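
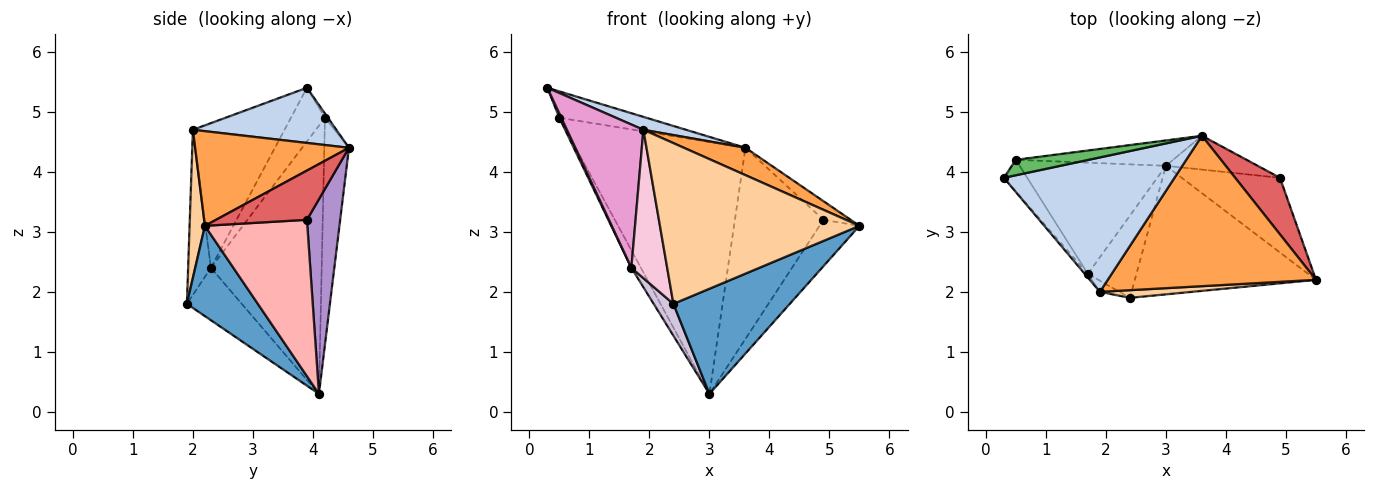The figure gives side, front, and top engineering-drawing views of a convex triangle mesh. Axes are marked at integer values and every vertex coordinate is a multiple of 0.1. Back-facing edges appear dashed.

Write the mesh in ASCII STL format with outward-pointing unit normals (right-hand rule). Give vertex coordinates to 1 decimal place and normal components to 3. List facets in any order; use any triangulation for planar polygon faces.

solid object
 facet normal 0.360 -0.591 -0.722
  outer loop
   vertex 2.4 1.9 1.8
   vertex 3.0 4.1 0.3
   vertex 5.5 2.2 3.1
  endloop
 endfacet
 facet normal 0.306 -0.091 0.948
  outer loop
   vertex 1.9 2.0 4.7
   vertex 3.6 4.6 4.4
   vertex 0.3 3.9 5.4
  endloop
 endfacet
 facet normal 0.408 -0.163 0.898
  outer loop
   vertex 1.9 2.0 4.7
   vertex 5.5 2.2 3.1
   vertex 3.6 4.6 4.4
  endloop
 endfacet
 facet normal 0.076 -0.996 0.048
  outer loop
   vertex 1.9 2.0 4.7
   vertex 2.4 1.9 1.8
   vertex 5.5 2.2 3.1
  endloop
 endfacet
 facet normal -0.030 0.862 0.505
  outer loop
   vertex 0.5 4.2 4.9
   vertex 0.3 3.9 5.4
   vertex 3.6 4.6 4.4
  endloop
 endfacet
 facet normal -0.143 0.985 -0.099
  outer loop
   vertex 0.5 4.2 4.9
   vertex 3.6 4.6 4.4
   vertex 3.0 4.1 0.3
  endloop
 endfacet
 facet normal 0.723 0.216 0.657
  outer loop
   vertex 4.9 3.9 3.2
   vertex 3.6 4.6 4.4
   vertex 5.5 2.2 3.1
  endloop
 endfacet
 facet normal 0.804 0.314 -0.505
  outer loop
   vertex 4.9 3.9 3.2
   vertex 5.5 2.2 3.1
   vertex 3.0 4.1 0.3
  endloop
 endfacet
 facet normal 0.347 0.924 -0.163
  outer loop
   vertex 4.9 3.9 3.2
   vertex 3.0 4.1 0.3
   vertex 3.6 4.6 4.4
  endloop
 endfacet
 facet normal -0.709 -0.255 -0.657
  outer loop
   vertex 1.7 2.3 2.4
   vertex 3.0 4.1 0.3
   vertex 2.4 1.9 1.8
  endloop
 endfacet
 facet normal -0.875 0.075 -0.477
  outer loop
   vertex 1.7 2.3 2.4
   vertex 0.5 4.2 4.9
   vertex 3.0 4.1 0.3
  endloop
 endfacet
 facet normal -0.916 -0.054 -0.399
  outer loop
   vertex 1.7 2.3 2.4
   vertex 0.3 3.9 5.4
   vertex 0.5 4.2 4.9
  endloop
 endfacet
 facet normal -0.768 -0.640 -0.017
  outer loop
   vertex 1.7 2.3 2.4
   vertex 1.9 2.0 4.7
   vertex 0.3 3.9 5.4
  endloop
 endfacet
 facet normal -0.535 -0.842 -0.063
  outer loop
   vertex 1.7 2.3 2.4
   vertex 2.4 1.9 1.8
   vertex 1.9 2.0 4.7
  endloop
 endfacet
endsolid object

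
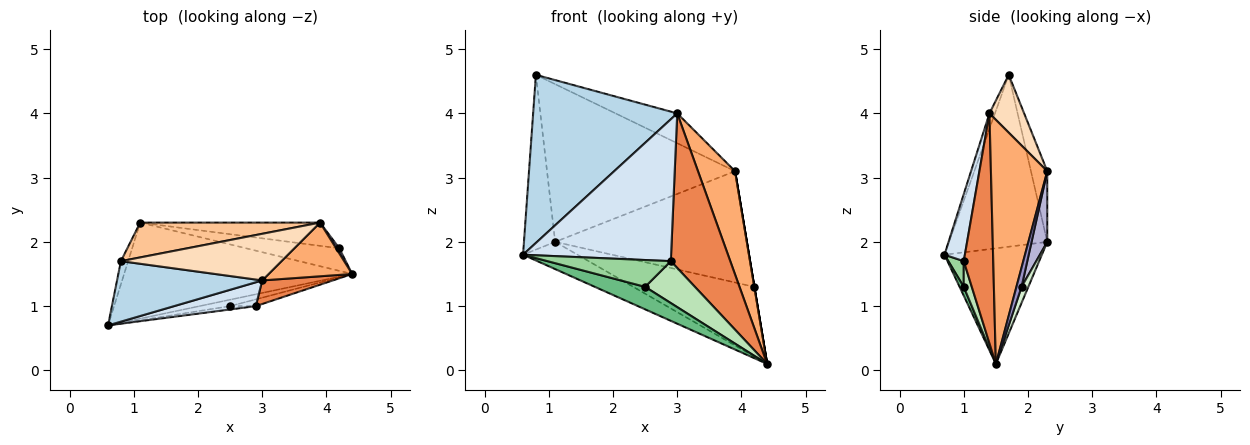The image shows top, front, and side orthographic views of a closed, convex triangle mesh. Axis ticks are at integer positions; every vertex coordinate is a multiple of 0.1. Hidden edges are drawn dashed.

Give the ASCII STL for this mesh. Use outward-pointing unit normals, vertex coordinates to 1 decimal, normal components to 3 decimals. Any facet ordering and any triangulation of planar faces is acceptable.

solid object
 facet normal -0.438 0.245 -0.865
  outer loop
   vertex 1.1 2.3 2.0
   vertex 4.4 1.5 0.1
   vertex 0.6 0.7 1.8
  endloop
 endfacet
 facet normal -0.952 0.303 -0.040
  outer loop
   vertex 0.8 1.7 4.6
   vertex 1.1 2.3 2.0
   vertex 0.6 0.7 1.8
  endloop
 endfacet
 facet normal -0.036 -0.940 0.338
  outer loop
   vertex 3.0 1.4 4.0
   vertex 0.8 1.7 4.6
   vertex 0.6 0.7 1.8
  endloop
 endfacet
 facet normal 0.135 -0.977 0.164
  outer loop
   vertex 2.9 1.0 1.7
   vertex 3.0 1.4 4.0
   vertex 0.6 0.7 1.8
  endloop
 endfacet
 facet normal 0.440 -0.888 0.135
  outer loop
   vertex 2.9 1.0 1.7
   vertex 4.4 1.5 0.1
   vertex 3.0 1.4 4.0
  endloop
 endfacet
 facet normal 0.803 -0.528 0.275
  outer loop
   vertex 3.9 2.3 3.1
   vertex 3.0 1.4 4.0
   vertex 4.4 1.5 0.1
  endloop
 endfacet
 facet normal -0.084 0.973 0.215
  outer loop
   vertex 3.9 2.3 3.1
   vertex 1.1 2.3 2.0
   vertex 0.8 1.7 4.6
  endloop
 endfacet
 facet normal 0.290 0.516 0.806
  outer loop
   vertex 3.9 2.3 3.1
   vertex 0.8 1.7 4.6
   vertex 3.0 1.4 4.0
  endloop
 endfacet
 facet normal 0.079 -0.958 -0.274
  outer loop
   vertex 2.5 1.0 1.3
   vertex 0.6 0.7 1.8
   vertex 4.4 1.5 0.1
  endloop
 endfacet
 facet normal 0.123 -0.985 -0.123
  outer loop
   vertex 2.5 1.0 1.3
   vertex 2.9 1.0 1.7
   vertex 0.6 0.7 1.8
  endloop
 endfacet
 facet normal 0.157 -0.975 -0.157
  outer loop
   vertex 2.5 1.0 1.3
   vertex 4.4 1.5 0.1
   vertex 2.9 1.0 1.7
  endloop
 endfacet
 facet normal 0.053 0.950 -0.308
  outer loop
   vertex 4.2 1.9 1.3
   vertex 4.4 1.5 0.1
   vertex 1.1 2.3 2.0
  endloop
 endfacet
 facet normal 0.986 0.000 0.164
  outer loop
   vertex 4.2 1.9 1.3
   vertex 3.9 2.3 3.1
   vertex 4.4 1.5 0.1
  endloop
 endfacet
 facet normal 0.080 0.976 -0.204
  outer loop
   vertex 4.2 1.9 1.3
   vertex 1.1 2.3 2.0
   vertex 3.9 2.3 3.1
  endloop
 endfacet
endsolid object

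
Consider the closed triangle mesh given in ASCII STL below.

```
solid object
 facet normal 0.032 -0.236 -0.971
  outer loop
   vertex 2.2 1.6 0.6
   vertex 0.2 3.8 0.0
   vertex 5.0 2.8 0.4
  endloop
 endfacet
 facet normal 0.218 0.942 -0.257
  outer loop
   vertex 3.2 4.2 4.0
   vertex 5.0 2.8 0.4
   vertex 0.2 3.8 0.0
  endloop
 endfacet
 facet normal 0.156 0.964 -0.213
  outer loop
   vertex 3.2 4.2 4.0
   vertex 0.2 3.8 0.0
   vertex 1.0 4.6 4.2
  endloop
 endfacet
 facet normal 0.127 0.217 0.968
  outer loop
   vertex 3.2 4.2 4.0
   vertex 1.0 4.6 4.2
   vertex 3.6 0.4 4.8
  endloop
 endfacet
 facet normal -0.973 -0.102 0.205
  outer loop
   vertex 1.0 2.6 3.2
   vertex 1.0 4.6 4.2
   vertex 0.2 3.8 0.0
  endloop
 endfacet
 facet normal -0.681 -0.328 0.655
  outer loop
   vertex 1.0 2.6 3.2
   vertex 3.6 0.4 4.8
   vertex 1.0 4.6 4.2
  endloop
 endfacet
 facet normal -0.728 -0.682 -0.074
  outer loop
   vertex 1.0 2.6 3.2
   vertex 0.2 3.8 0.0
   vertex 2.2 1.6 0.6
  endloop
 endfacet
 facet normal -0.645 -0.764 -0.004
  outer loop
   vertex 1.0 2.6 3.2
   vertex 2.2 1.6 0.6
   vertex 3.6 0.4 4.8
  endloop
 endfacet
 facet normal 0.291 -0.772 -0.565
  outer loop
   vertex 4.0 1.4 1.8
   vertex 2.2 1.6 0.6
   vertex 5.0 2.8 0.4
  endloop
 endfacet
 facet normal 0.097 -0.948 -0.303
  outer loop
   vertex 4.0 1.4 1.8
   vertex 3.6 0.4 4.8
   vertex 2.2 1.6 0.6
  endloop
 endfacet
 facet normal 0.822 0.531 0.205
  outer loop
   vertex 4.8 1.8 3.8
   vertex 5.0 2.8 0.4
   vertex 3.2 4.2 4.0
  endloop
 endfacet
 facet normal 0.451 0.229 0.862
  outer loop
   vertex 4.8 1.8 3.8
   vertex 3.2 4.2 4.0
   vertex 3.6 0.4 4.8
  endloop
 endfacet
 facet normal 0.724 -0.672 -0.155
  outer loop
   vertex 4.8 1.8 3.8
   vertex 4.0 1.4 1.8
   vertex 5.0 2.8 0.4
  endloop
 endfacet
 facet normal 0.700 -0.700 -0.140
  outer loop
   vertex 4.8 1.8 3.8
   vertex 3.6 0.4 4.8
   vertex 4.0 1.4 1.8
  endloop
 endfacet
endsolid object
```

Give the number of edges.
21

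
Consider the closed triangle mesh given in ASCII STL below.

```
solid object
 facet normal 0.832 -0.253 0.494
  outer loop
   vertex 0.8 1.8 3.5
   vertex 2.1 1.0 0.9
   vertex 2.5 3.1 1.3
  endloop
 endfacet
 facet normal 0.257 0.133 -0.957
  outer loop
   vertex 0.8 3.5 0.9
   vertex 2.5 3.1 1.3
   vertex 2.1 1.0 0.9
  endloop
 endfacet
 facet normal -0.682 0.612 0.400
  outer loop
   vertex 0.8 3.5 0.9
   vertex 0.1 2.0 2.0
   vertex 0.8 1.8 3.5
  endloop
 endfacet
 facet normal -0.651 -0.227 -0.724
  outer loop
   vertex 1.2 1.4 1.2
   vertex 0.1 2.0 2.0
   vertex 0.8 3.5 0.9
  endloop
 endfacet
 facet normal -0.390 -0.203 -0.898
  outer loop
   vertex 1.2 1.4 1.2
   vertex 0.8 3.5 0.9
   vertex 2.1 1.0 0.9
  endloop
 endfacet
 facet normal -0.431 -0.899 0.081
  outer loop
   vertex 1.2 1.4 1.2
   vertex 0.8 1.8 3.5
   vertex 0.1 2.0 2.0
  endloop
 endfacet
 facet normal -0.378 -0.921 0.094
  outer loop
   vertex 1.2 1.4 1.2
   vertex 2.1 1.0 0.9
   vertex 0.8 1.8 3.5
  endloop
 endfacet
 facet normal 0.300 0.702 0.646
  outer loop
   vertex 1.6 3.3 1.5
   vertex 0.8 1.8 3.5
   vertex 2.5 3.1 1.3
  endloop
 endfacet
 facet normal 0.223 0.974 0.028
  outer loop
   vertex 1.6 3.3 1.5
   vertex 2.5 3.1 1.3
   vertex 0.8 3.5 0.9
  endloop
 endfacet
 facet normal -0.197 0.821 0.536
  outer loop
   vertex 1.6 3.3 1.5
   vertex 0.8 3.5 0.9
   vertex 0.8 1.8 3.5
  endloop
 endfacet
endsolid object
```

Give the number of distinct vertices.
7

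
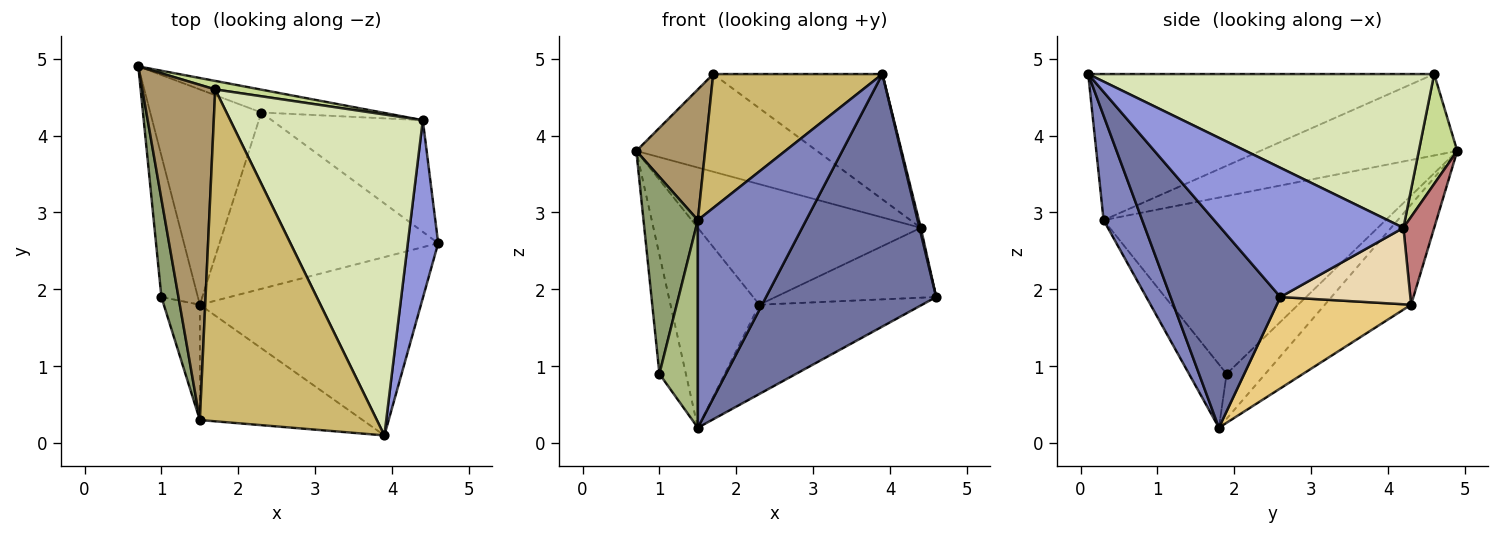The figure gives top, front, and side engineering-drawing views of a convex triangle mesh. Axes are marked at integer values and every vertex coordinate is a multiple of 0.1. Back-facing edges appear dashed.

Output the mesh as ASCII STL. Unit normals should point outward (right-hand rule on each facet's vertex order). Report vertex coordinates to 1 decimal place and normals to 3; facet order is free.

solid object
 facet normal 0.466 -0.723 -0.510
  outer loop
   vertex 1.5 1.8 0.2
   vertex 4.6 2.6 1.9
   vertex 3.9 0.1 4.8
  endloop
 endfacet
 facet normal 0.298 -0.835 -0.464
  outer loop
   vertex 1.5 0.3 2.9
   vertex 1.5 1.8 0.2
   vertex 3.9 0.1 4.8
  endloop
 endfacet
 facet normal 0.973 -0.007 0.229
  outer loop
   vertex 4.4 4.2 2.8
   vertex 3.9 0.1 4.8
   vertex 4.6 2.6 1.9
  endloop
 endfacet
 facet normal -0.685 0.470 -0.557
  outer loop
   vertex 1.0 1.9 0.9
   vertex 0.7 4.9 3.8
   vertex 1.5 1.8 0.2
  endloop
 endfacet
 facet normal -0.978 -0.188 0.094
  outer loop
   vertex 1.0 1.9 0.9
   vertex 1.5 0.3 2.9
   vertex 0.7 4.9 3.8
  endloop
 endfacet
 facet normal -0.650 -0.665 -0.369
  outer loop
   vertex 1.0 1.9 0.9
   vertex 1.5 1.8 0.2
   vertex 1.5 0.3 2.9
  endloop
 endfacet
 facet normal 0.207 0.975 0.085
  outer loop
   vertex 1.7 4.6 4.8
   vertex 4.4 4.2 2.8
   vertex 0.7 4.9 3.8
  endloop
 endfacet
 facet normal 0.597 0.292 0.747
  outer loop
   vertex 1.7 4.6 4.8
   vertex 3.9 0.1 4.8
   vertex 4.4 4.2 2.8
  endloop
 endfacet
 facet normal -0.721 -0.252 0.646
  outer loop
   vertex 1.7 4.6 4.8
   vertex 0.7 4.9 3.8
   vertex 1.5 0.3 2.9
  endloop
 endfacet
 facet normal -0.608 -0.297 0.736
  outer loop
   vertex 1.7 4.6 4.8
   vertex 1.5 0.3 2.9
   vertex 3.9 0.1 4.8
  endloop
 endfacet
 facet normal 0.349 0.423 -0.836
  outer loop
   vertex 2.3 4.3 1.8
   vertex 4.6 2.6 1.9
   vertex 1.5 1.8 0.2
  endloop
 endfacet
 facet normal 0.394 0.488 -0.779
  outer loop
   vertex 2.3 4.3 1.8
   vertex 4.4 4.2 2.8
   vertex 4.6 2.6 1.9
  endloop
 endfacet
 facet normal -0.551 0.568 -0.611
  outer loop
   vertex 2.3 4.3 1.8
   vertex 1.5 1.8 0.2
   vertex 0.7 4.9 3.8
  endloop
 endfacet
 facet normal 0.134 0.974 -0.185
  outer loop
   vertex 2.3 4.3 1.8
   vertex 0.7 4.9 3.8
   vertex 4.4 4.2 2.8
  endloop
 endfacet
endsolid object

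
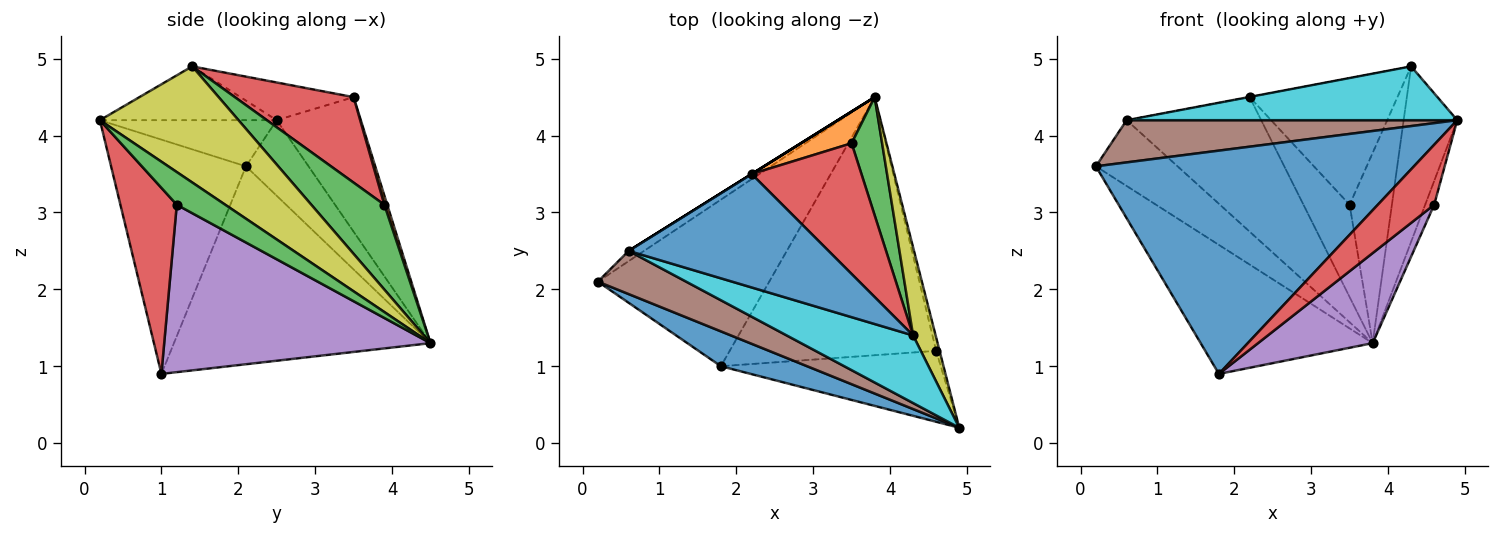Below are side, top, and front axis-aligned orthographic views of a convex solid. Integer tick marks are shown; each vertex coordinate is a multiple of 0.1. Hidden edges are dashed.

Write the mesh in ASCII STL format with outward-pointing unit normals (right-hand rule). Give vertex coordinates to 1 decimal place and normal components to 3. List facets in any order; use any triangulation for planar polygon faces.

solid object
 facet normal -0.387 -0.911 0.142
  outer loop
   vertex 1.8 1.0 0.9
   vertex 4.9 0.2 4.2
   vertex 0.2 2.1 3.6
  endloop
 endfacet
 facet normal -0.674 0.452 -0.584
  outer loop
   vertex 1.8 1.0 0.9
   vertex 0.2 2.1 3.6
   vertex 3.8 4.5 1.3
  endloop
 endfacet
 facet normal 0.978 0.182 -0.102
  outer loop
   vertex 4.6 1.2 3.1
   vertex 3.8 4.5 1.3
   vertex 4.9 0.2 4.2
  endloop
 endfacet
 facet normal 0.543 -0.543 -0.641
  outer loop
   vertex 4.6 1.2 3.1
   vertex 4.9 0.2 4.2
   vertex 1.8 1.0 0.9
  endloop
 endfacet
 facet normal 0.608 -0.262 -0.750
  outer loop
   vertex 4.6 1.2 3.1
   vertex 1.8 1.0 0.9
   vertex 3.8 4.5 1.3
  endloop
 endfacet
 facet normal -0.350 -0.655 0.670
  outer loop
   vertex 0.6 2.5 4.2
   vertex 0.2 2.1 3.6
   vertex 4.9 0.2 4.2
  endloop
 endfacet
 facet normal -0.604 0.788 -0.123
  outer loop
   vertex 0.6 2.5 4.2
   vertex 3.8 4.5 1.3
   vertex 0.2 2.1 3.6
  endloop
 endfacet
 facet normal -0.530 0.848 0.000
  outer loop
   vertex 0.6 2.5 4.2
   vertex 2.2 3.5 4.5
   vertex 3.8 4.5 1.3
  endloop
 endfacet
 facet normal 0.918 0.355 0.178
  outer loop
   vertex 4.3 1.4 4.9
   vertex 4.9 0.2 4.2
   vertex 3.8 4.5 1.3
  endloop
 endfacet
 facet normal -0.316 -0.591 0.742
  outer loop
   vertex 4.3 1.4 4.9
   vertex 0.6 2.5 4.2
   vertex 4.9 0.2 4.2
  endloop
 endfacet
 facet normal -0.185 0.002 0.983
  outer loop
   vertex 4.3 1.4 4.9
   vertex 2.2 3.5 4.5
   vertex 0.6 2.5 4.2
  endloop
 endfacet
 facet normal 0.059 0.944 0.325
  outer loop
   vertex 3.5 3.9 3.1
   vertex 3.8 4.5 1.3
   vertex 2.2 3.5 4.5
  endloop
 endfacet
 facet normal 0.826 0.478 0.297
  outer loop
   vertex 3.5 3.9 3.1
   vertex 4.3 1.4 4.9
   vertex 3.8 4.5 1.3
  endloop
 endfacet
 facet normal 0.488 0.607 0.627
  outer loop
   vertex 3.5 3.9 3.1
   vertex 2.2 3.5 4.5
   vertex 4.3 1.4 4.9
  endloop
 endfacet
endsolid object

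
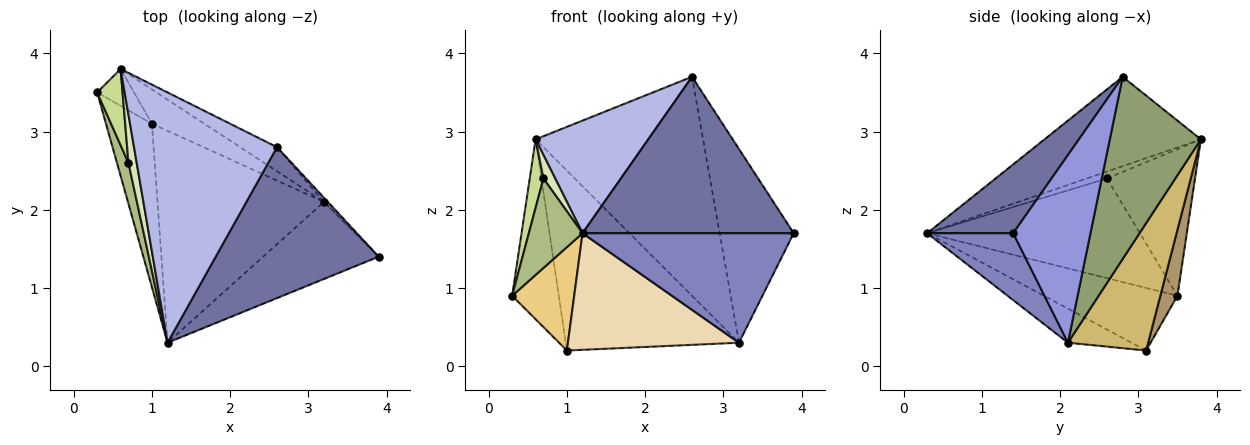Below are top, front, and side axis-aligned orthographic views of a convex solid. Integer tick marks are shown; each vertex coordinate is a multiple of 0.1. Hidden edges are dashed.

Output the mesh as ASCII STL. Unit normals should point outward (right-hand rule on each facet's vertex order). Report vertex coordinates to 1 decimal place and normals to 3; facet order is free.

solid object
 facet normal 0.281 -0.691 0.666
  outer loop
   vertex 2.6 2.8 3.7
   vertex 1.2 0.3 1.7
   vertex 3.9 1.4 1.7
  endloop
 endfacet
 facet normal 0.316 -0.776 -0.546
  outer loop
   vertex 3.2 2.1 0.3
   vertex 3.9 1.4 1.7
   vertex 1.2 0.3 1.7
  endloop
 endfacet
 facet normal 0.722 0.692 -0.015
  outer loop
   vertex 3.2 2.1 0.3
   vertex 2.6 2.8 3.7
   vertex 3.9 1.4 1.7
  endloop
 endfacet
 facet normal -0.495 -0.357 0.792
  outer loop
   vertex 0.6 3.8 2.9
   vertex 1.2 0.3 1.7
   vertex 2.6 2.8 3.7
  endloop
 endfacet
 facet normal 0.476 0.874 -0.096
  outer loop
   vertex 0.6 3.8 2.9
   vertex 2.6 2.8 3.7
   vertex 3.2 2.1 0.3
  endloop
 endfacet
 facet normal -0.964 -0.243 0.111
  outer loop
   vertex 0.7 2.6 2.4
   vertex 0.3 3.5 0.9
   vertex 1.2 0.3 1.7
  endloop
 endfacet
 facet normal -0.974 -0.152 0.169
  outer loop
   vertex 0.7 2.6 2.4
   vertex 0.6 3.8 2.9
   vertex 0.3 3.5 0.9
  endloop
 endfacet
 facet normal -0.602 -0.349 0.718
  outer loop
   vertex 0.7 2.6 2.4
   vertex 1.2 0.3 1.7
   vertex 0.6 3.8 2.9
  endloop
 endfacet
 facet normal 0.338 0.922 -0.189
  outer loop
   vertex 1.0 3.1 0.2
   vertex 0.3 3.5 0.9
   vertex 0.6 3.8 2.9
  endloop
 endfacet
 facet normal 0.414 0.894 -0.170
  outer loop
   vertex 1.0 3.1 0.2
   vertex 0.6 3.8 2.9
   vertex 3.2 2.1 0.3
  endloop
 endfacet
 facet normal -0.755 -0.351 -0.554
  outer loop
   vertex 1.0 3.1 0.2
   vertex 1.2 0.3 1.7
   vertex 0.3 3.5 0.9
  endloop
 endfacet
 facet normal -0.177 -0.475 -0.862
  outer loop
   vertex 1.0 3.1 0.2
   vertex 3.2 2.1 0.3
   vertex 1.2 0.3 1.7
  endloop
 endfacet
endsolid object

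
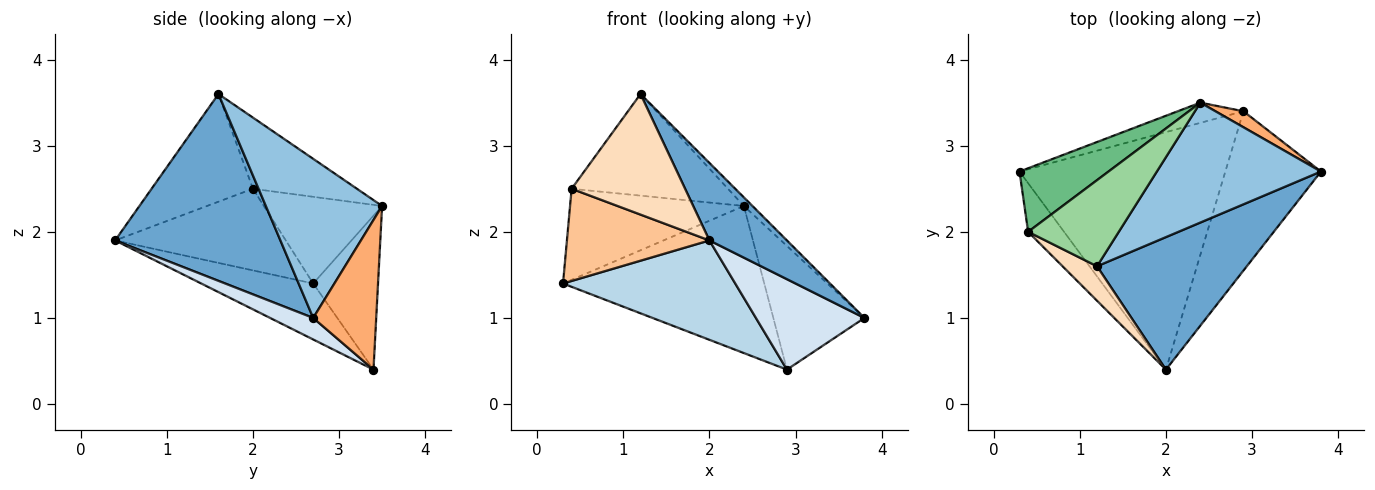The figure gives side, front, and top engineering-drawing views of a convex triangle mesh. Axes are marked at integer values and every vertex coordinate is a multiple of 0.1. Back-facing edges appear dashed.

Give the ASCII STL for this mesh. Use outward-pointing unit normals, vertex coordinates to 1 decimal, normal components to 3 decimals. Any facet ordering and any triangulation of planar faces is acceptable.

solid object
 facet normal 0.733 -0.344 0.587
  outer loop
   vertex 1.2 1.6 3.6
   vertex 2.0 0.4 1.9
   vertex 3.8 2.7 1.0
  endloop
 endfacet
 facet normal 0.695 0.051 0.717
  outer loop
   vertex 2.4 3.5 2.3
   vertex 1.2 1.6 3.6
   vertex 3.8 2.7 1.0
  endloop
 endfacet
 facet normal -0.243 -0.374 -0.895
  outer loop
   vertex 2.9 3.4 0.4
   vertex 2.0 0.4 1.9
   vertex 0.3 2.7 1.4
  endloop
 endfacet
 facet normal 0.192 -0.484 -0.853
  outer loop
   vertex 2.9 3.4 0.4
   vertex 3.8 2.7 1.0
   vertex 2.0 0.4 1.9
  endloop
 endfacet
 facet normal -0.304 0.944 -0.130
  outer loop
   vertex 2.9 3.4 0.4
   vertex 0.3 2.7 1.4
   vertex 2.4 3.5 2.3
  endloop
 endfacet
 facet normal 0.566 0.818 0.106
  outer loop
   vertex 2.9 3.4 0.4
   vertex 2.4 3.5 2.3
   vertex 3.8 2.7 1.0
  endloop
 endfacet
 facet normal -0.727 -0.607 -0.320
  outer loop
   vertex 0.4 2.0 2.5
   vertex 0.3 2.7 1.4
   vertex 2.0 0.4 1.9
  endloop
 endfacet
 facet normal -0.651 -0.730 0.208
  outer loop
   vertex 0.4 2.0 2.5
   vertex 2.0 0.4 1.9
   vertex 1.2 1.6 3.6
  endloop
 endfacet
 facet normal -0.487 0.716 0.500
  outer loop
   vertex 0.4 2.0 2.5
   vertex 2.4 3.5 2.3
   vertex 0.3 2.7 1.4
  endloop
 endfacet
 facet normal -0.453 0.680 0.577
  outer loop
   vertex 0.4 2.0 2.5
   vertex 1.2 1.6 3.6
   vertex 2.4 3.5 2.3
  endloop
 endfacet
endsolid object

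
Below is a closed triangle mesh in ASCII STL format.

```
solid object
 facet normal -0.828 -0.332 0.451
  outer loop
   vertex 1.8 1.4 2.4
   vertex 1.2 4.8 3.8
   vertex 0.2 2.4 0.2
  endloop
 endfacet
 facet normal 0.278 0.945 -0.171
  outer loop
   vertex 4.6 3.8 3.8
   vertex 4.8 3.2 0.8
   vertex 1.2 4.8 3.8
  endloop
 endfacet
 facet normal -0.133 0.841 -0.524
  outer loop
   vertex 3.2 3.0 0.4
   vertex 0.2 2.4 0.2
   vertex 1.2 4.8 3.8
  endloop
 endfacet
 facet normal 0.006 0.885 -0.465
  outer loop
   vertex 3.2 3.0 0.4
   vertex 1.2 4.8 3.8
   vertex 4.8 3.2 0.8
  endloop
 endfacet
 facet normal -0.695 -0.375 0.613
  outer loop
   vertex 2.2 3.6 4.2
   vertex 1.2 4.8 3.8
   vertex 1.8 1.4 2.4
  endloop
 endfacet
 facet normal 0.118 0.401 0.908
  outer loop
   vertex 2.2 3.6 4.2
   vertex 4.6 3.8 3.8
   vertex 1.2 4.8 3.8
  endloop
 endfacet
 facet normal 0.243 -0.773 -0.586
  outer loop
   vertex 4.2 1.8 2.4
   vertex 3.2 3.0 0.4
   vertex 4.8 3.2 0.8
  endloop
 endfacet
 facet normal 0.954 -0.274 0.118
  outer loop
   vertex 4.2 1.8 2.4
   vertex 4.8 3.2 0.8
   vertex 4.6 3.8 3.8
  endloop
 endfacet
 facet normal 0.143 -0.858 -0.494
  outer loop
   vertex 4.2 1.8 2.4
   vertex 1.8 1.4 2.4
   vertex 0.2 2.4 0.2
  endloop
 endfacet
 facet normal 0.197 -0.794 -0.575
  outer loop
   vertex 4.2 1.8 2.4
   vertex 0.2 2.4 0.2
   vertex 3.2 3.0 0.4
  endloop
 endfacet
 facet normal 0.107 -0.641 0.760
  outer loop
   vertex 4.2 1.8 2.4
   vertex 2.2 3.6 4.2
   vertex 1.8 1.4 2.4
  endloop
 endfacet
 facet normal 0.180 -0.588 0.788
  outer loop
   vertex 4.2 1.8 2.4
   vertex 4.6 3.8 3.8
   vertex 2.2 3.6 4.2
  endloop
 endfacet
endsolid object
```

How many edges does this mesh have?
18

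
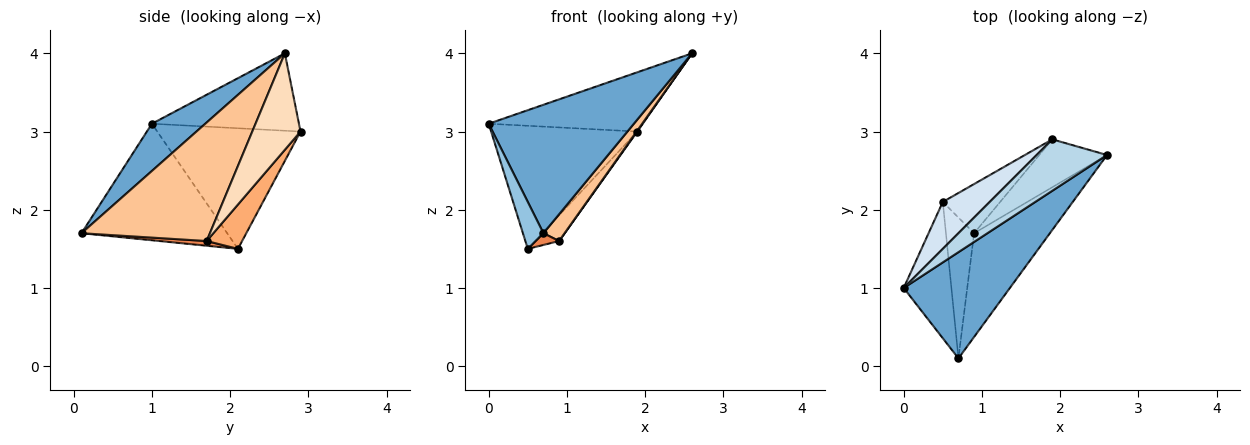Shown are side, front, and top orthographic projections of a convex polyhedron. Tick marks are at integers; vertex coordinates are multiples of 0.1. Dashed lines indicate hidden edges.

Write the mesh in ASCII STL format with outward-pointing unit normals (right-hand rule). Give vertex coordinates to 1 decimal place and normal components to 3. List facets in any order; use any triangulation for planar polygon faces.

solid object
 facet normal 0.273 -0.742 0.613
  outer loop
   vertex 0.7 0.1 1.7
   vertex 2.6 2.7 4.0
   vertex 0.0 1.0 3.1
  endloop
 endfacet
 facet normal -0.918 -0.129 -0.376
  outer loop
   vertex 0.5 2.1 1.5
   vertex 0.7 0.1 1.7
   vertex 0.0 1.0 3.1
  endloop
 endfacet
 facet normal -0.585 0.613 0.532
  outer loop
   vertex 1.9 2.9 3.0
   vertex 0.0 1.0 3.1
   vertex 2.6 2.7 4.0
  endloop
 endfacet
 facet normal -0.675 0.689 0.263
  outer loop
   vertex 1.9 2.9 3.0
   vertex 0.5 2.1 1.5
   vertex 0.0 1.0 3.1
  endloop
 endfacet
 facet normal 0.164 -0.082 -0.983
  outer loop
   vertex 0.9 1.7 1.6
   vertex 0.7 0.1 1.7
   vertex 0.5 2.1 1.5
  endloop
 endfacet
 facet normal 0.565 0.382 -0.731
  outer loop
   vertex 0.9 1.7 1.6
   vertex 0.5 2.1 1.5
   vertex 1.9 2.9 3.0
  endloop
 endfacet
 facet normal 0.834 -0.138 -0.534
  outer loop
   vertex 0.9 1.7 1.6
   vertex 2.6 2.7 4.0
   vertex 0.7 0.1 1.7
  endloop
 endfacet
 facet normal 0.818 -0.011 -0.575
  outer loop
   vertex 0.9 1.7 1.6
   vertex 1.9 2.9 3.0
   vertex 2.6 2.7 4.0
  endloop
 endfacet
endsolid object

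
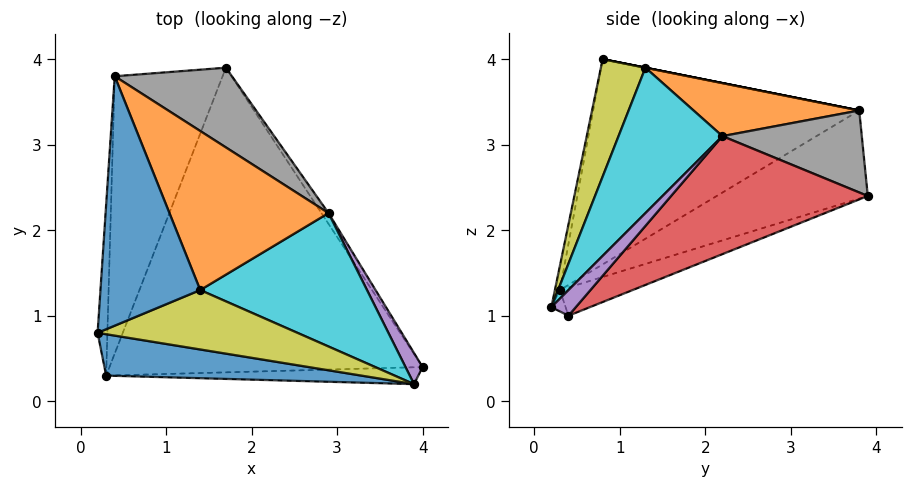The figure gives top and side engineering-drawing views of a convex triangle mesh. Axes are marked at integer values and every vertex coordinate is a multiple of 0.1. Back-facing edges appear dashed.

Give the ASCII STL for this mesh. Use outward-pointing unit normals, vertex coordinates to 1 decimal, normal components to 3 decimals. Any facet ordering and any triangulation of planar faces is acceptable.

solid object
 facet normal -0.017 -0.983 0.181
  outer loop
   vertex 0.3 0.3 1.3
   vertex 3.9 0.2 1.1
   vertex 0.2 0.8 4.0
  endloop
 endfacet
 facet normal -0.085 0.321 -0.943
  outer loop
   vertex 0.3 0.3 1.3
   vertex 1.7 3.9 2.4
   vertex 4.0 0.4 1.0
  endloop
 endfacet
 facet normal -0.062 -0.421 -0.905
  outer loop
   vertex 0.3 0.3 1.3
   vertex 4.0 0.4 1.0
   vertex 3.9 0.2 1.1
  endloop
 endfacet
 facet normal 0.825 0.562 -0.050
  outer loop
   vertex 2.9 2.2 3.1
   vertex 4.0 0.4 1.0
   vertex 1.7 3.9 2.4
  endloop
 endfacet
 facet normal 0.824 -0.137 0.549
  outer loop
   vertex 2.9 2.2 3.1
   vertex 3.9 0.2 1.1
   vertex 4.0 0.4 1.0
  endloop
 endfacet
 facet normal -0.997 0.057 -0.047
  outer loop
   vertex 0.4 3.8 3.4
   vertex 0.3 0.3 1.3
   vertex 0.2 0.8 4.0
  endloop
 endfacet
 facet normal -0.570 0.435 -0.697
  outer loop
   vertex 0.4 3.8 3.4
   vertex 1.7 3.9 2.4
   vertex 0.3 0.3 1.3
  endloop
 endfacet
 facet normal 0.460 0.596 0.658
  outer loop
   vertex 0.4 3.8 3.4
   vertex 2.9 2.2 3.1
   vertex 1.7 3.9 2.4
  endloop
 endfacet
 facet normal 0.351 -0.722 0.597
  outer loop
   vertex 1.4 1.3 3.9
   vertex 0.2 0.8 4.0
   vertex 3.9 0.2 1.1
  endloop
 endfacet
 facet normal 0.605 -0.391 0.694
  outer loop
   vertex 1.4 1.3 3.9
   vertex 3.9 0.2 1.1
   vertex 2.9 2.2 3.1
  endloop
 endfacet
 facet normal 0.000 0.196 0.981
  outer loop
   vertex 1.4 1.3 3.9
   vertex 0.4 3.8 3.4
   vertex 0.2 0.8 4.0
  endloop
 endfacet
 facet normal 0.302 0.302 0.905
  outer loop
   vertex 1.4 1.3 3.9
   vertex 2.9 2.2 3.1
   vertex 0.4 3.8 3.4
  endloop
 endfacet
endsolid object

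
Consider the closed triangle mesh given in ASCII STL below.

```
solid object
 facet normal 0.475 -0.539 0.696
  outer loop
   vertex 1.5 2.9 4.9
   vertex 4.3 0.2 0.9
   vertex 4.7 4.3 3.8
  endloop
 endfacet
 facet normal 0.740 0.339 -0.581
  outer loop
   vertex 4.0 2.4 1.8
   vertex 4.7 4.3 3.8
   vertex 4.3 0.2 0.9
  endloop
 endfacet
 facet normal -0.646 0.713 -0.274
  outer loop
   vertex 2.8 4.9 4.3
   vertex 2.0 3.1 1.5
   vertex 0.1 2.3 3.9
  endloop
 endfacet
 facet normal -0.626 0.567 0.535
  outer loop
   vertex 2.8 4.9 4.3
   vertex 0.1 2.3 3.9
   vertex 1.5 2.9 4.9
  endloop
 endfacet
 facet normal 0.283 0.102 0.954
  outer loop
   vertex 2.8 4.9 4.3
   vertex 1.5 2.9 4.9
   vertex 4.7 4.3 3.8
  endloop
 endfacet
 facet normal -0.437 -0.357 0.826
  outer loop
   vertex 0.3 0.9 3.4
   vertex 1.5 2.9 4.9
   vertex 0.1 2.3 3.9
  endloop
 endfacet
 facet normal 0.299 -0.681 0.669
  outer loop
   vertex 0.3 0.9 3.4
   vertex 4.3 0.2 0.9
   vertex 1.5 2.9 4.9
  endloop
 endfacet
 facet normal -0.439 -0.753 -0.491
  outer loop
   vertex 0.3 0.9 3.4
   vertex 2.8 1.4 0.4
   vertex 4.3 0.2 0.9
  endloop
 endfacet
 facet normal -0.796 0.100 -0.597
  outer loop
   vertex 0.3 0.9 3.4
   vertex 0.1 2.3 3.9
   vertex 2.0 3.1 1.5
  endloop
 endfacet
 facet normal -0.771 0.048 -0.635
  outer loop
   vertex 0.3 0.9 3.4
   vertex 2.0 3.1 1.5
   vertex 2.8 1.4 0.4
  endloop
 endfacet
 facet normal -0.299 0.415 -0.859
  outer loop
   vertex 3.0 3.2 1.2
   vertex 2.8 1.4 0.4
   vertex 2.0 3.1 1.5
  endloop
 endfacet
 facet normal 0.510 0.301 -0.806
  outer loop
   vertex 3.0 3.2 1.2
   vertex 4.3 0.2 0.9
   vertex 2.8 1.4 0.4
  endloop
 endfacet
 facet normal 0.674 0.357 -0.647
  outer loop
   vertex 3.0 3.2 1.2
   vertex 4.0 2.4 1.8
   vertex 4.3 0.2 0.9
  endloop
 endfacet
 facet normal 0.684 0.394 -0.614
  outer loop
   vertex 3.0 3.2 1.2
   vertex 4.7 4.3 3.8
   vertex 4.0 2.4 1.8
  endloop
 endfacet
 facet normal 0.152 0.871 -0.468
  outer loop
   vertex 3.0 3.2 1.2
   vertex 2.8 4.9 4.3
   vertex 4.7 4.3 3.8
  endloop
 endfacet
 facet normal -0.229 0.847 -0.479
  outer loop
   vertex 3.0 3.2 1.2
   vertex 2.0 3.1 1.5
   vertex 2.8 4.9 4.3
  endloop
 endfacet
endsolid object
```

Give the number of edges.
24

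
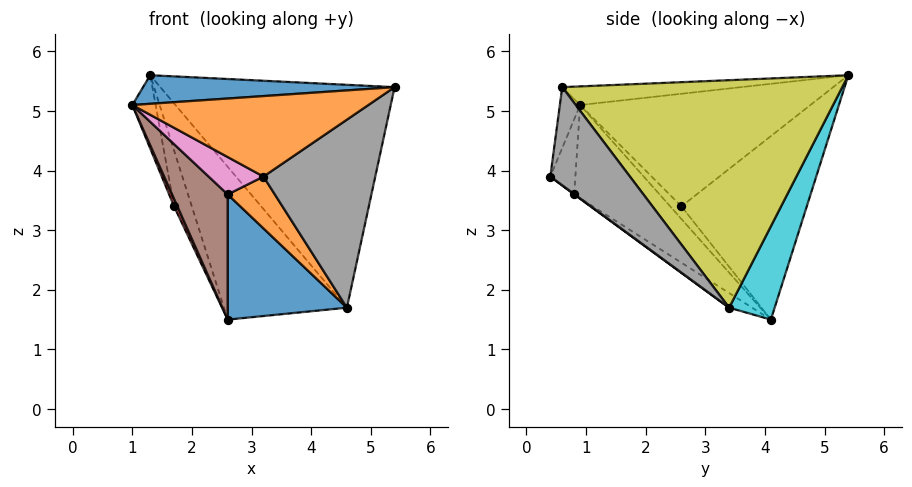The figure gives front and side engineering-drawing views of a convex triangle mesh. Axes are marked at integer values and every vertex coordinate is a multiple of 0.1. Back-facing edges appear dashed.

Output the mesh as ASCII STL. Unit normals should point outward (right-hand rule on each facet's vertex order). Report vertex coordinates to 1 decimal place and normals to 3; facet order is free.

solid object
 facet normal -0.075 -0.105 0.992
  outer loop
   vertex 1.3 5.4 5.6
   vertex 1.0 0.9 5.1
   vertex 5.4 0.6 5.4
  endloop
 endfacet
 facet normal -0.083 -0.965 0.250
  outer loop
   vertex 3.2 0.4 3.9
   vertex 5.4 0.6 5.4
   vertex 1.0 0.9 5.1
  endloop
 endfacet
 facet normal -0.951 0.096 -0.295
  outer loop
   vertex 1.7 2.6 3.4
   vertex 1.0 0.9 5.1
   vertex 1.3 5.4 5.6
  endloop
 endfacet
 facet normal -0.794 -0.234 -0.561
  outer loop
   vertex 1.7 2.6 3.4
   vertex 2.6 4.1 1.5
   vertex 1.0 0.9 5.1
  endloop
 endfacet
 facet normal -0.932 0.132 -0.337
  outer loop
   vertex 1.7 2.6 3.4
   vertex 1.3 5.4 5.6
   vertex 2.6 4.1 1.5
  endloop
 endfacet
 facet normal -0.636 -0.414 -0.651
  outer loop
   vertex 2.6 0.8 3.6
   vertex 1.0 0.9 5.1
   vertex 2.6 4.1 1.5
  endloop
 endfacet
 facet normal -0.388 -0.850 -0.357
  outer loop
   vertex 2.6 0.8 3.6
   vertex 3.2 0.4 3.9
   vertex 1.0 0.9 5.1
  endloop
 endfacet
 facet normal 0.466 -0.654 -0.596
  outer loop
   vertex 4.6 3.4 1.7
   vertex 5.4 0.6 5.4
   vertex 3.2 0.4 3.9
  endloop
 endfacet
 facet normal 0.730 0.611 0.305
  outer loop
   vertex 4.6 3.4 1.7
   vertex 1.3 5.4 5.6
   vertex 5.4 0.6 5.4
  endloop
 endfacet
 facet normal 0.341 0.922 -0.184
  outer loop
   vertex 4.6 3.4 1.7
   vertex 2.6 4.1 1.5
   vertex 1.3 5.4 5.6
  endloop
 endfacet
 facet normal -0.103 -0.534 -0.839
  outer loop
   vertex 4.6 3.4 1.7
   vertex 2.6 0.8 3.6
   vertex 2.6 4.1 1.5
  endloop
 endfacet
 facet normal 0.007 -0.593 -0.805
  outer loop
   vertex 4.6 3.4 1.7
   vertex 3.2 0.4 3.9
   vertex 2.6 0.8 3.6
  endloop
 endfacet
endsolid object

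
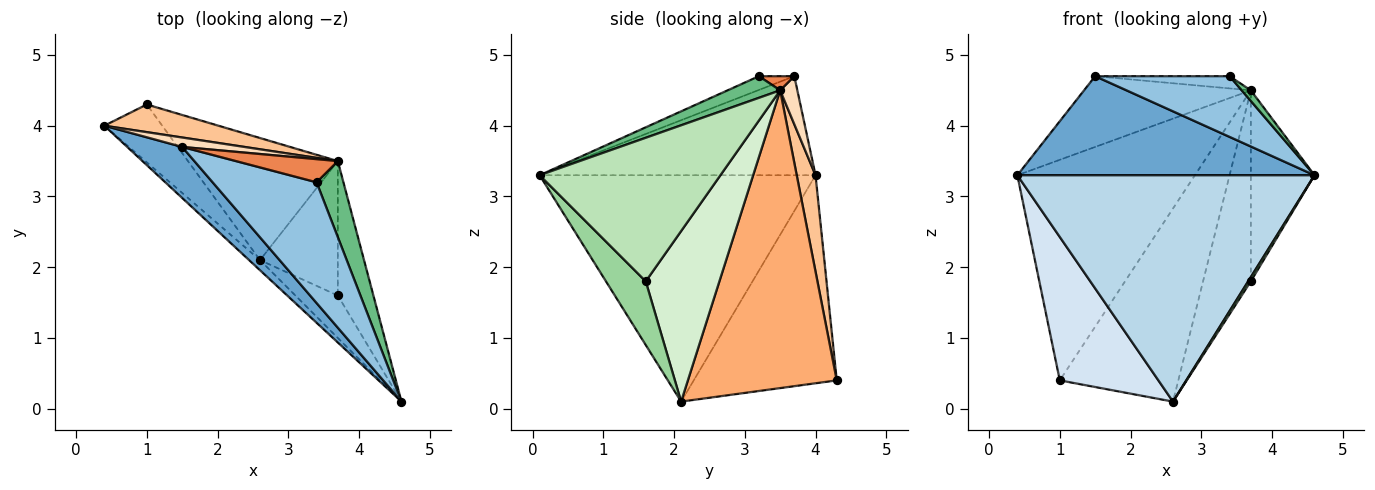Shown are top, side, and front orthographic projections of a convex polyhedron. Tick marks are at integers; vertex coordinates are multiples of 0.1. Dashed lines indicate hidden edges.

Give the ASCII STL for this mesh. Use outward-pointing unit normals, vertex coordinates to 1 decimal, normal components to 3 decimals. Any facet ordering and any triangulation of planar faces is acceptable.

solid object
 facet normal -0.637 -0.686 0.353
  outer loop
   vertex 1.5 3.7 4.7
   vertex 0.4 4.0 3.3
   vertex 4.6 0.1 3.3
  endloop
 endfacet
 facet normal -0.117 -0.446 0.887
  outer loop
   vertex 1.5 3.7 4.7
   vertex 4.6 0.1 3.3
   vertex 3.4 3.2 4.7
  endloop
 endfacet
 facet normal -0.680 -0.732 -0.033
  outer loop
   vertex 2.6 2.1 0.1
   vertex 4.6 0.1 3.3
   vertex 0.4 4.0 3.3
  endloop
 endfacet
 facet normal -0.803 -0.553 -0.223
  outer loop
   vertex 2.6 2.1 0.1
   vertex 0.4 4.0 3.3
   vertex 1.0 4.3 0.4
  endloop
 endfacet
 facet normal 0.122 0.463 0.878
  outer loop
   vertex 3.7 3.5 4.5
   vertex 1.5 3.7 4.7
   vertex 3.4 3.2 4.7
  endloop
 endfacet
 facet normal 0.728 0.579 -0.366
  outer loop
   vertex 3.7 3.5 4.5
   vertex 2.6 2.1 0.1
   vertex 1.0 4.3 0.4
  endloop
 endfacet
 facet normal 0.105 0.987 0.124
  outer loop
   vertex 3.7 3.5 4.5
   vertex 1.0 4.3 0.4
   vertex 0.4 4.0 3.3
  endloop
 endfacet
 facet normal 0.102 0.986 0.131
  outer loop
   vertex 3.7 3.5 4.5
   vertex 0.4 4.0 3.3
   vertex 1.5 3.7 4.7
  endloop
 endfacet
 facet normal 0.624 -0.108 0.774
  outer loop
   vertex 3.7 3.5 4.5
   vertex 3.4 3.2 4.7
   vertex 4.6 0.1 3.3
  endloop
 endfacet
 facet normal 0.831 -0.055 -0.554
  outer loop
   vertex 3.7 1.6 1.8
   vertex 4.6 0.1 3.3
   vertex 2.6 2.1 0.1
  endloop
 endfacet
 facet normal 0.918 0.323 -0.228
  outer loop
   vertex 3.7 1.6 1.8
   vertex 3.7 3.5 4.5
   vertex 4.6 0.1 3.3
  endloop
 endfacet
 facet normal 0.784 0.508 -0.358
  outer loop
   vertex 3.7 1.6 1.8
   vertex 2.6 2.1 0.1
   vertex 3.7 3.5 4.5
  endloop
 endfacet
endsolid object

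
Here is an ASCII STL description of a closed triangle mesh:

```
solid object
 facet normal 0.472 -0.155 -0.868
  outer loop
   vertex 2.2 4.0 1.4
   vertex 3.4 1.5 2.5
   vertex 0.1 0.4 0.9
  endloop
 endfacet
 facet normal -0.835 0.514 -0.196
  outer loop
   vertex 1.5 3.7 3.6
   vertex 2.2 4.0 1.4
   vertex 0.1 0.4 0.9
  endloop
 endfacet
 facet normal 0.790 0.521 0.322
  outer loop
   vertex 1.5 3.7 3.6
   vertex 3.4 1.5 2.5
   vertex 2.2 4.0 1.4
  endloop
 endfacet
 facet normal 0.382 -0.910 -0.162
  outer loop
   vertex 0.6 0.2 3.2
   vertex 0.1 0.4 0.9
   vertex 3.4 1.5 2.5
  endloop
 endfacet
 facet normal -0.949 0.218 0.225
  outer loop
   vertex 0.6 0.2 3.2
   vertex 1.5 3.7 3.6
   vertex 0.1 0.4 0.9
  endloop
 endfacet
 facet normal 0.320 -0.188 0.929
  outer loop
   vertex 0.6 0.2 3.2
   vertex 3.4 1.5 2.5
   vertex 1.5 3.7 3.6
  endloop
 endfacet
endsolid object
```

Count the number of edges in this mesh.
9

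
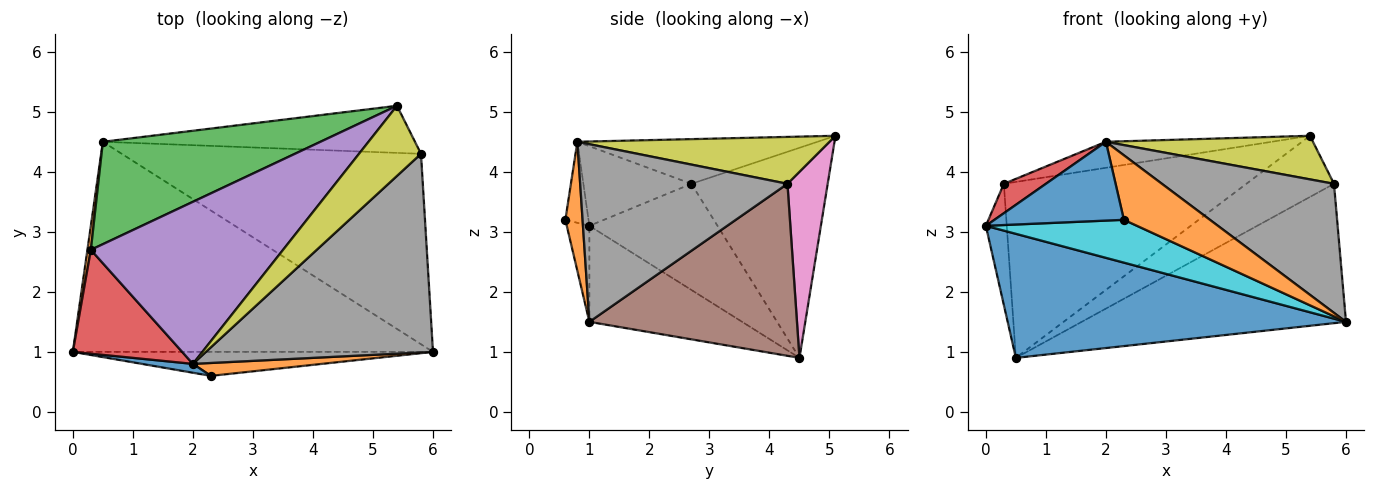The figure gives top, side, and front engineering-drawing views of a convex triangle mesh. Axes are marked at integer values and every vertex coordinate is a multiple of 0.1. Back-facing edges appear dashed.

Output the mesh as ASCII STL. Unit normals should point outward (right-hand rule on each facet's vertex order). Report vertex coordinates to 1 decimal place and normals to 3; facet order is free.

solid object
 facet normal -0.224 -0.496 -0.839
  outer loop
   vertex 0.5 4.5 0.9
   vertex 6.0 1.0 1.5
   vertex 0.0 1.0 3.1
  endloop
 endfacet
 facet normal -0.986 0.161 0.032
  outer loop
   vertex 0.3 2.7 3.8
   vertex 0.5 4.5 0.9
   vertex 0.0 1.0 3.1
  endloop
 endfacet
 facet normal -0.437 0.777 0.452
  outer loop
   vertex 0.3 2.7 3.8
   vertex 5.4 5.1 4.6
   vertex 0.5 4.5 0.9
  endloop
 endfacet
 facet normal -0.574 -0.223 0.788
  outer loop
   vertex 0.3 2.7 3.8
   vertex 0.0 1.0 3.1
   vertex 2.0 0.8 4.5
  endloop
 endfacet
 facet normal -0.224 0.154 0.962
  outer loop
   vertex 0.3 2.7 3.8
   vertex 2.0 0.8 4.5
   vertex 5.4 5.1 4.6
  endloop
 endfacet
 facet normal 0.421 0.536 -0.732
  outer loop
   vertex 5.8 4.3 3.8
   vertex 6.0 1.0 1.5
   vertex 0.5 4.5 0.9
  endloop
 endfacet
 facet normal 0.342 0.744 -0.574
  outer loop
   vertex 5.8 4.3 3.8
   vertex 0.5 4.5 0.9
   vertex 5.4 5.1 4.6
  endloop
 endfacet
 facet normal 0.549 -0.455 0.701
  outer loop
   vertex 5.8 4.3 3.8
   vertex 2.0 0.8 4.5
   vertex 6.0 1.0 1.5
  endloop
 endfacet
 facet normal 0.541 -0.444 0.714
  outer loop
   vertex 5.8 4.3 3.8
   vertex 5.4 5.1 4.6
   vertex 2.0 0.8 4.5
  endloop
 endfacet
 facet normal -0.129 -0.865 -0.485
  outer loop
   vertex 2.3 0.6 3.2
   vertex 0.0 1.0 3.1
   vertex 6.0 1.0 1.5
  endloop
 endfacet
 facet normal -0.175 -0.978 0.110
  outer loop
   vertex 2.3 0.6 3.2
   vertex 2.0 0.8 4.5
   vertex 0.0 1.0 3.1
  endloop
 endfacet
 facet normal 0.192 -0.962 0.192
  outer loop
   vertex 2.3 0.6 3.2
   vertex 6.0 1.0 1.5
   vertex 2.0 0.8 4.5
  endloop
 endfacet
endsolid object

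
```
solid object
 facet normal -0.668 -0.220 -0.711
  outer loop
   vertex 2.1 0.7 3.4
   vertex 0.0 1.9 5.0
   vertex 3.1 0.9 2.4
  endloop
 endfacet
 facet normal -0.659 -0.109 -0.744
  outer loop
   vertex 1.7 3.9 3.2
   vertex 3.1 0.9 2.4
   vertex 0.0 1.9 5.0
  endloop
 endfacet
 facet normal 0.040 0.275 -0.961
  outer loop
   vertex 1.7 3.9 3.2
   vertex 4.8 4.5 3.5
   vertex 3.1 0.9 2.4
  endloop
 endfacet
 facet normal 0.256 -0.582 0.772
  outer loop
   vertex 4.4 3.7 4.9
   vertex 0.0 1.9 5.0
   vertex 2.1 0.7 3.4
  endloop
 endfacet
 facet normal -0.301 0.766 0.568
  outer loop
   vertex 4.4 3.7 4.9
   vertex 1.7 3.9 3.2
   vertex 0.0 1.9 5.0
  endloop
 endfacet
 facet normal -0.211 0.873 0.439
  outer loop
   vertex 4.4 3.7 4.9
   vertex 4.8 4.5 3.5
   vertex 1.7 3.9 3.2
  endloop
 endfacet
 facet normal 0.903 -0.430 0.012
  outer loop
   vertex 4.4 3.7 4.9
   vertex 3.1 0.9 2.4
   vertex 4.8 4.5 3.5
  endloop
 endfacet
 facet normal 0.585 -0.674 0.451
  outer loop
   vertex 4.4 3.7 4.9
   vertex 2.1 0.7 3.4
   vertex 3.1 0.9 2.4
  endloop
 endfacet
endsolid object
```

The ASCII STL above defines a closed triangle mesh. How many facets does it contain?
8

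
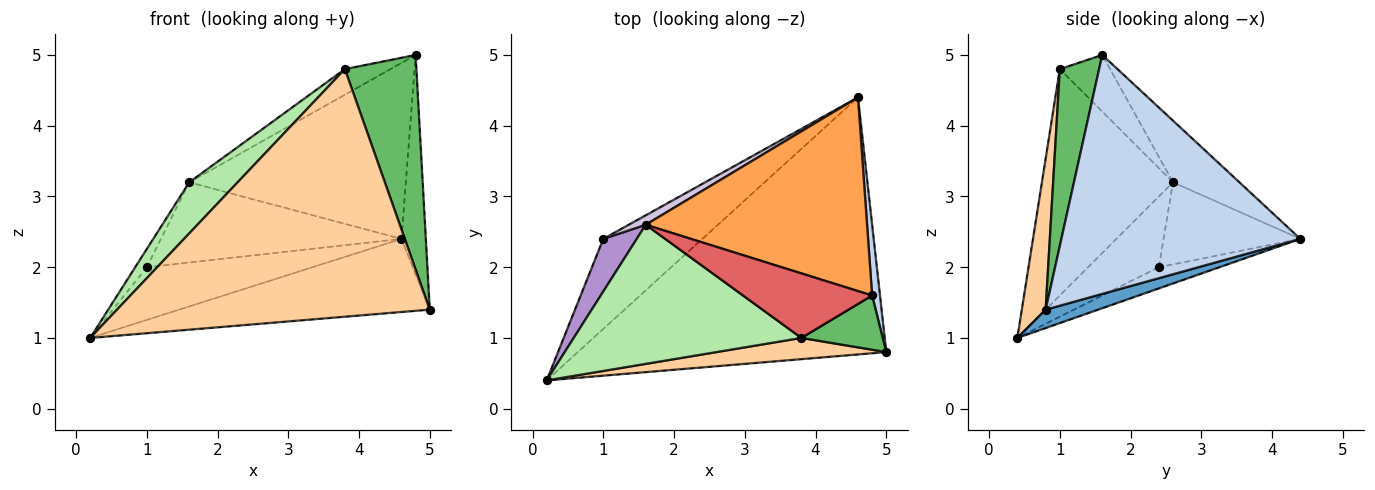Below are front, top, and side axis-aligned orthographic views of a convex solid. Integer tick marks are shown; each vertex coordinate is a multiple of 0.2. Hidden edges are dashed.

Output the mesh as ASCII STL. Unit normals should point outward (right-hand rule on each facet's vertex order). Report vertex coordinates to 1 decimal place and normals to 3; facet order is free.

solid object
 facet normal 0.057 0.273 -0.960
  outer loop
   vertex 4.6 4.4 2.4
   vertex 5.0 0.8 1.4
   vertex 0.2 0.4 1.0
  endloop
 endfacet
 facet normal 0.994 0.101 0.033
  outer loop
   vertex 4.8 1.6 5.0
   vertex 5.0 0.8 1.4
   vertex 4.6 4.4 2.4
  endloop
 endfacet
 facet normal -0.202 0.659 0.725
  outer loop
   vertex 1.6 2.6 3.2
   vertex 4.8 1.6 5.0
   vertex 4.6 4.4 2.4
  endloop
 endfacet
 facet normal 0.076 -0.993 0.085
  outer loop
   vertex 3.8 1.0 4.8
   vertex 0.2 0.4 1.0
   vertex 5.0 0.8 1.4
  endloop
 endfacet
 facet normal 0.470 -0.856 0.216
  outer loop
   vertex 3.8 1.0 4.8
   vertex 5.0 0.8 1.4
   vertex 4.8 1.6 5.0
  endloop
 endfacet
 facet normal -0.682 -0.252 0.686
  outer loop
   vertex 3.8 1.0 4.8
   vertex 1.6 2.6 3.2
   vertex 0.2 0.4 1.0
  endloop
 endfacet
 facet normal -0.377 0.342 0.861
  outer loop
   vertex 3.8 1.0 4.8
   vertex 4.8 1.6 5.0
   vertex 1.6 2.6 3.2
  endloop
 endfacet
 facet normal -0.182 0.497 -0.849
  outer loop
   vertex 1.0 2.4 2.0
   vertex 4.6 4.4 2.4
   vertex 0.2 0.4 1.0
  endloop
 endfacet
 facet normal -0.894 0.146 0.423
  outer loop
   vertex 1.0 2.4 2.0
   vertex 0.2 0.4 1.0
   vertex 1.6 2.6 3.2
  endloop
 endfacet
 facet normal -0.492 0.865 0.102
  outer loop
   vertex 1.0 2.4 2.0
   vertex 1.6 2.6 3.2
   vertex 4.6 4.4 2.4
  endloop
 endfacet
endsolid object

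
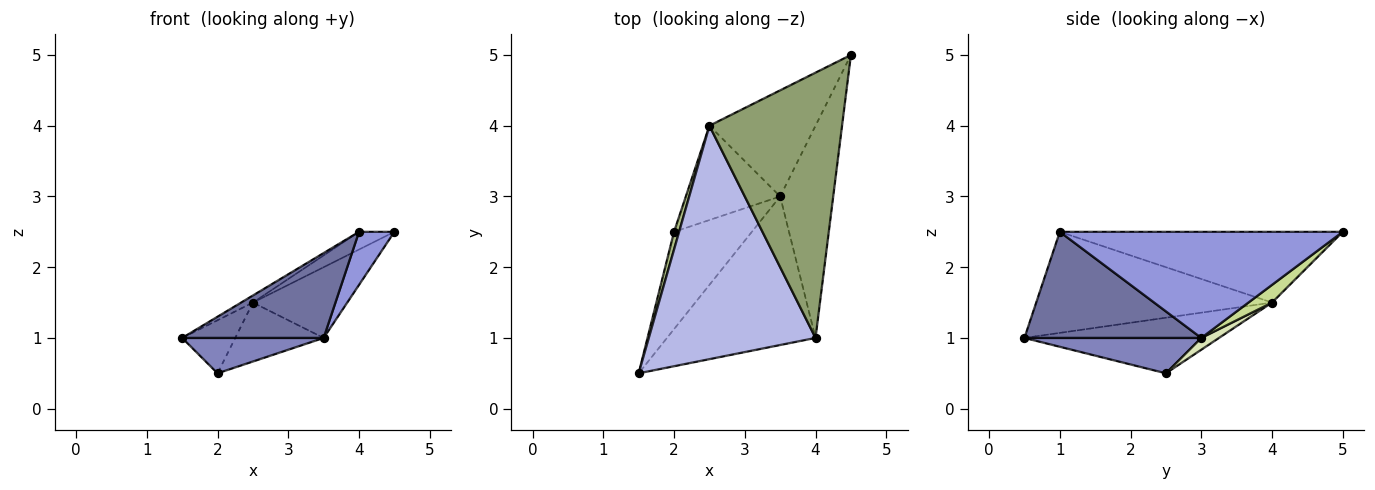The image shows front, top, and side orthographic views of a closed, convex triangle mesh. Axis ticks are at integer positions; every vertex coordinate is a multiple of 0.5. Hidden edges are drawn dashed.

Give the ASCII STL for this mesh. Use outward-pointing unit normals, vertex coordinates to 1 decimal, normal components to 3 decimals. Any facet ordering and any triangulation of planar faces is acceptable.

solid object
 facet normal 0.527 -0.422 -0.738
  outer loop
   vertex 3.5 3.0 1.0
   vertex 4.0 1.0 2.5
   vertex 1.5 0.5 1.0
  endloop
 endfacet
 facet normal 0.393 -0.314 -0.864
  outer loop
   vertex 3.5 3.0 1.0
   vertex 1.5 0.5 1.0
   vertex 2.0 2.5 0.5
  endloop
 endfacet
 facet normal 0.889 -0.111 -0.444
  outer loop
   vertex 3.5 3.0 1.0
   vertex 4.5 5.0 2.5
   vertex 4.0 1.0 2.5
  endloop
 endfacet
 facet normal -0.518 0.026 0.855
  outer loop
   vertex 2.5 4.0 1.5
   vertex 1.5 0.5 1.0
   vertex 4.0 1.0 2.5
  endloop
 endfacet
 facet normal -0.470 0.059 0.881
  outer loop
   vertex 2.5 4.0 1.5
   vertex 4.0 1.0 2.5
   vertex 4.5 5.0 2.5
  endloop
 endfacet
 facet normal -0.961 0.262 0.087
  outer loop
   vertex 2.5 4.0 1.5
   vertex 2.0 2.5 0.5
   vertex 1.5 0.5 1.0
  endloop
 endfacet
 facet normal 0.137 0.549 -0.824
  outer loop
   vertex 2.5 4.0 1.5
   vertex 4.5 5.0 2.5
   vertex 3.5 3.0 1.0
  endloop
 endfacet
 facet normal 0.105 0.527 -0.843
  outer loop
   vertex 2.5 4.0 1.5
   vertex 3.5 3.0 1.0
   vertex 2.0 2.5 0.5
  endloop
 endfacet
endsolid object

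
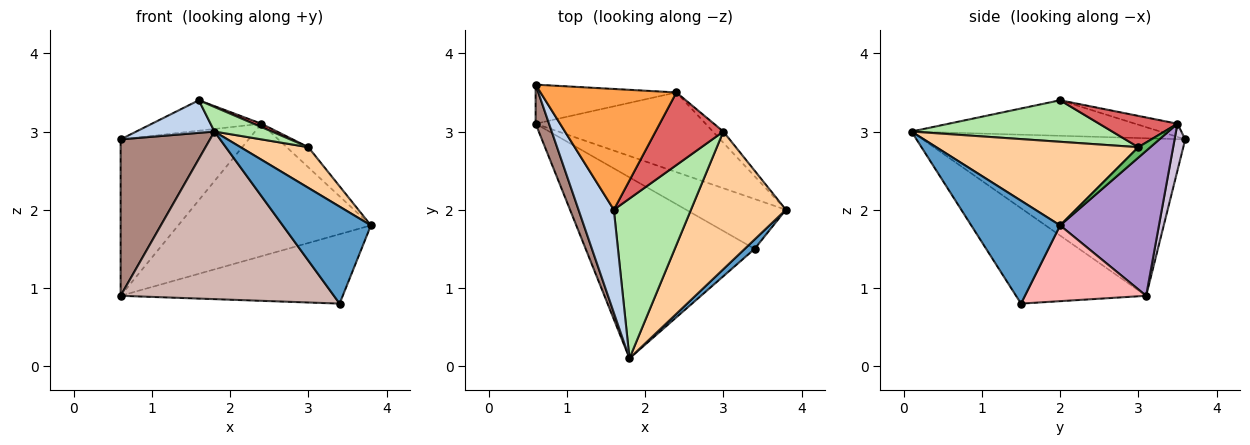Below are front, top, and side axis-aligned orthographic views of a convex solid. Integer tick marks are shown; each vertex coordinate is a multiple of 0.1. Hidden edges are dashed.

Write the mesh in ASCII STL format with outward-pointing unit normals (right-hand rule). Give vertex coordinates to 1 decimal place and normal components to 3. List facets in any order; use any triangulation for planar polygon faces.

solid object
 facet normal 0.708 -0.703 0.068
  outer loop
   vertex 3.4 1.5 0.8
   vertex 3.8 2.0 1.8
   vertex 1.8 0.1 3.0
  endloop
 endfacet
 facet normal -0.692 -0.218 0.688
  outer loop
   vertex 1.6 2.0 3.4
   vertex 0.6 3.6 2.9
   vertex 1.8 0.1 3.0
  endloop
 endfacet
 facet normal -0.094 0.243 0.965
  outer loop
   vertex 1.6 2.0 3.4
   vertex 2.4 3.5 3.1
   vertex 0.6 3.6 2.9
  endloop
 endfacet
 facet normal 0.645 -0.216 0.733
  outer loop
   vertex 3.0 3.0 2.8
   vertex 1.8 0.1 3.0
   vertex 3.8 2.0 1.8
  endloop
 endfacet
 facet normal 0.437 0.786 -0.437
  outer loop
   vertex 3.0 3.0 2.8
   vertex 3.8 2.0 1.8
   vertex 2.4 3.5 3.1
  endloop
 endfacet
 facet normal 0.470 -0.134 0.873
  outer loop
   vertex 3.0 3.0 2.8
   vertex 1.6 2.0 3.4
   vertex 1.8 0.1 3.0
  endloop
 endfacet
 facet normal 0.419 -0.042 0.907
  outer loop
   vertex 3.0 3.0 2.8
   vertex 2.4 3.5 3.1
   vertex 1.6 2.0 3.4
  endloop
 endfacet
 facet normal 0.405 0.743 -0.533
  outer loop
   vertex 0.6 3.1 0.9
   vertex 3.8 2.0 1.8
   vertex 3.4 1.5 0.8
  endloop
 endfacet
 facet normal 0.402 0.784 -0.472
  outer loop
   vertex 0.6 3.1 0.9
   vertex 2.4 3.5 3.1
   vertex 3.8 2.0 1.8
  endloop
 endfacet
 facet normal 0.081 0.967 -0.242
  outer loop
   vertex 0.6 3.1 0.9
   vertex 0.6 3.6 2.9
   vertex 2.4 3.5 3.1
  endloop
 endfacet
 facet normal -0.944 -0.321 0.080
  outer loop
   vertex 0.6 3.1 0.9
   vertex 1.8 0.1 3.0
   vertex 0.6 3.6 2.9
  endloop
 endfacet
 facet normal -0.383 -0.628 -0.678
  outer loop
   vertex 0.6 3.1 0.9
   vertex 3.4 1.5 0.8
   vertex 1.8 0.1 3.0
  endloop
 endfacet
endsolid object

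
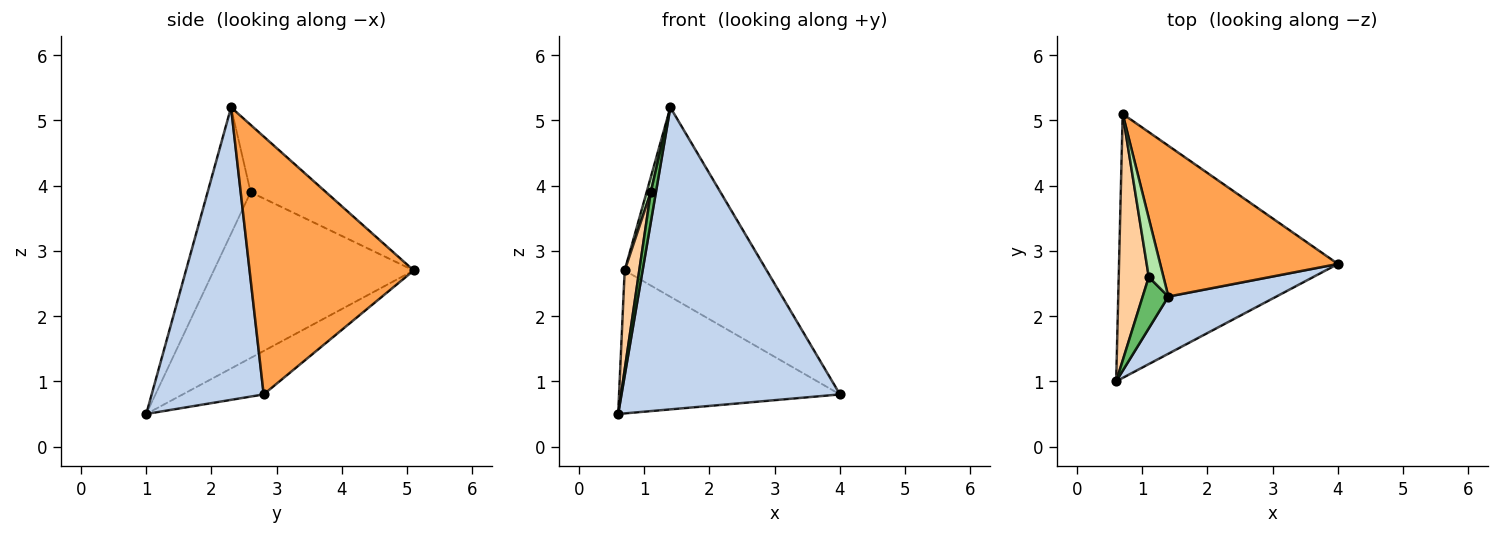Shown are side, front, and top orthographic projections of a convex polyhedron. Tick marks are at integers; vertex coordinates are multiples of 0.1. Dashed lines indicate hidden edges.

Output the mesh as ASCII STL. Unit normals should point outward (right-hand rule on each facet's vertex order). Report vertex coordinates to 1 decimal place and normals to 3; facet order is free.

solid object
 facet normal -0.172 0.469 -0.866
  outer loop
   vertex 0.7 5.1 2.7
   vertex 4.0 2.8 0.8
   vertex 0.6 1.0 0.5
  endloop
 endfacet
 facet normal 0.450 -0.877 0.166
  outer loop
   vertex 1.4 2.3 5.2
   vertex 0.6 1.0 0.5
   vertex 4.0 2.8 0.8
  endloop
 endfacet
 facet normal 0.671 0.580 0.462
  outer loop
   vertex 1.4 2.3 5.2
   vertex 4.0 2.8 0.8
   vertex 0.7 5.1 2.7
  endloop
 endfacet
 facet normal -0.981 -0.072 0.178
  outer loop
   vertex 1.1 2.6 3.9
   vertex 0.7 5.1 2.7
   vertex 0.6 1.0 0.5
  endloop
 endfacet
 facet normal -0.973 -0.116 0.198
  outer loop
   vertex 1.1 2.6 3.9
   vertex 0.6 1.0 0.5
   vertex 1.4 2.3 5.2
  endloop
 endfacet
 facet normal -0.976 -0.054 0.213
  outer loop
   vertex 1.1 2.6 3.9
   vertex 1.4 2.3 5.2
   vertex 0.7 5.1 2.7
  endloop
 endfacet
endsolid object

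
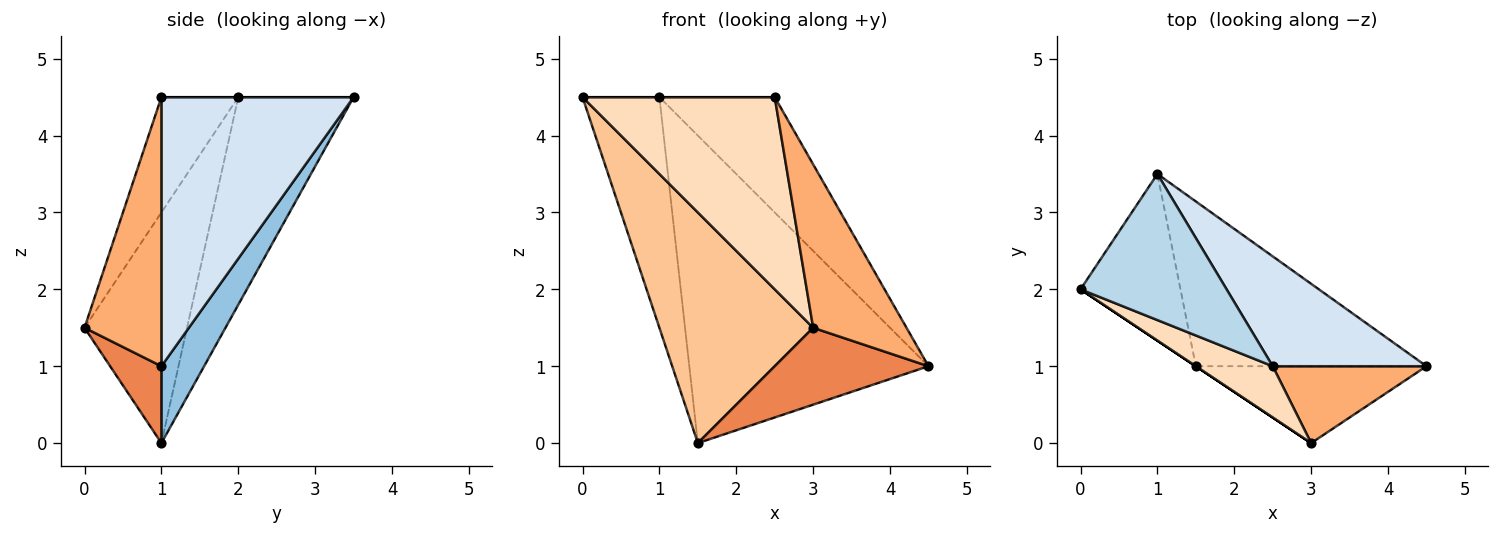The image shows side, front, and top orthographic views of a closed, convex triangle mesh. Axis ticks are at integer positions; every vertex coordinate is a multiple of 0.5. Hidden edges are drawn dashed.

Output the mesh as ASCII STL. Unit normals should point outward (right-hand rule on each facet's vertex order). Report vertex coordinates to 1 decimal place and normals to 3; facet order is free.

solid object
 facet normal -0.772 0.515 -0.372
  outer loop
   vertex 1.5 1.0 0.0
   vertex 0.0 2.0 4.5
   vertex 1.0 3.5 4.5
  endloop
 endfacet
 facet normal 0.155 0.871 -0.466
  outer loop
   vertex 1.5 1.0 0.0
   vertex 1.0 3.5 4.5
   vertex 4.5 1.0 1.0
  endloop
 endfacet
 facet normal 0.000 0.000 1.000
  outer loop
   vertex 2.5 1.0 4.5
   vertex 1.0 3.5 4.5
   vertex 0.0 2.0 4.5
  endloop
 endfacet
 facet normal 0.770 0.462 0.440
  outer loop
   vertex 2.5 1.0 4.5
   vertex 4.5 1.0 1.0
   vertex 1.0 3.5 4.5
  endloop
 endfacet
 facet normal 0.229 -0.688 -0.688
  outer loop
   vertex 3.0 0.0 1.5
   vertex 1.5 1.0 0.0
   vertex 4.5 1.0 1.0
  endloop
 endfacet
 facet normal 0.598 -0.726 0.341
  outer loop
   vertex 3.0 0.0 1.5
   vertex 4.5 1.0 1.0
   vertex 2.5 1.0 4.5
  endloop
 endfacet
 facet normal -0.555 -0.832 0.000
  outer loop
   vertex 3.0 0.0 1.5
   vertex 0.0 2.0 4.5
   vertex 1.5 1.0 0.0
  endloop
 endfacet
 facet normal -0.361 -0.901 0.240
  outer loop
   vertex 3.0 0.0 1.5
   vertex 2.5 1.0 4.5
   vertex 0.0 2.0 4.5
  endloop
 endfacet
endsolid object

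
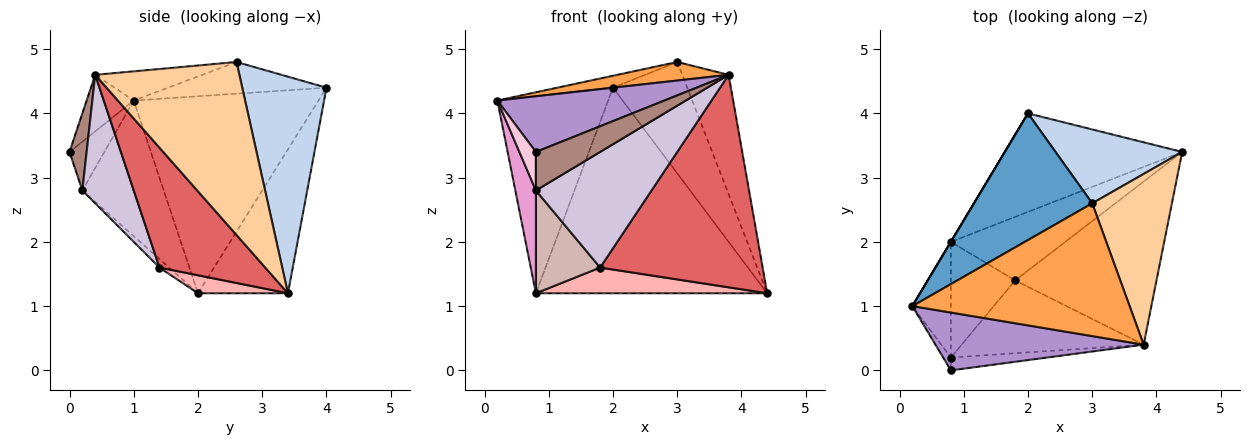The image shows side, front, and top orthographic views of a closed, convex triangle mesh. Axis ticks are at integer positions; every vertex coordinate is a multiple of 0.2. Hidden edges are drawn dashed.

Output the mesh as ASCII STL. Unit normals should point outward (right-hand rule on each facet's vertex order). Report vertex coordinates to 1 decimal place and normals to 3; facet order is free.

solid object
 facet normal -0.258 0.091 0.962
  outer loop
   vertex 3.0 2.6 4.8
   vertex 2.0 4.0 4.4
   vertex 0.2 1.0 4.2
  endloop
 endfacet
 facet normal 0.687 0.606 0.402
  outer loop
   vertex 3.0 2.6 4.8
   vertex 4.4 3.4 1.2
   vertex 2.0 4.0 4.4
  endloop
 endfacet
 facet normal -0.132 -0.137 0.982
  outer loop
   vertex 3.8 0.4 4.6
   vertex 3.0 2.6 4.8
   vertex 0.2 1.0 4.2
  endloop
 endfacet
 facet normal 0.872 0.281 0.401
  outer loop
   vertex 3.8 0.4 4.6
   vertex 4.4 3.4 1.2
   vertex 3.0 2.6 4.8
  endloop
 endfacet
 facet normal -0.857 0.514 0.000
  outer loop
   vertex 0.8 2.0 1.2
   vertex 0.2 1.0 4.2
   vertex 2.0 4.0 4.4
  endloop
 endfacet
 facet normal -0.331 0.851 -0.408
  outer loop
   vertex 0.8 2.0 1.2
   vertex 2.0 4.0 4.4
   vertex 4.4 3.4 1.2
  endloop
 endfacet
 facet normal 0.459 -0.705 -0.541
  outer loop
   vertex 1.8 1.4 1.6
   vertex 4.4 3.4 1.2
   vertex 3.8 0.4 4.6
  endloop
 endfacet
 facet normal 0.144 -0.371 -0.917
  outer loop
   vertex 1.8 1.4 1.6
   vertex 0.8 2.0 1.2
   vertex 4.4 3.4 1.2
  endloop
 endfacet
 facet normal -0.192 -0.681 0.707
  outer loop
   vertex 0.8 0.0 3.4
   vertex 3.8 0.4 4.6
   vertex 0.2 1.0 4.2
  endloop
 endfacet
 facet normal 0.352 -0.792 -0.499
  outer loop
   vertex 0.8 0.2 2.8
   vertex 1.8 1.4 1.6
   vertex 3.8 0.4 4.6
  endloop
 endfacet
 facet normal 0.245 -0.920 -0.307
  outer loop
   vertex 0.8 0.2 2.8
   vertex 3.8 0.4 4.6
   vertex 0.8 0.0 3.4
  endloop
 endfacet
 facet normal -0.099 -0.661 -0.744
  outer loop
   vertex 0.8 0.2 2.8
   vertex 0.8 2.0 1.2
   vertex 1.8 1.4 1.6
  endloop
 endfacet
 facet normal -0.935 -0.236 -0.266
  outer loop
   vertex 0.8 0.2 2.8
   vertex 0.2 1.0 4.2
   vertex 0.8 2.0 1.2
  endloop
 endfacet
 facet normal -0.895 -0.424 -0.141
  outer loop
   vertex 0.8 0.2 2.8
   vertex 0.8 0.0 3.4
   vertex 0.2 1.0 4.2
  endloop
 endfacet
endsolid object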